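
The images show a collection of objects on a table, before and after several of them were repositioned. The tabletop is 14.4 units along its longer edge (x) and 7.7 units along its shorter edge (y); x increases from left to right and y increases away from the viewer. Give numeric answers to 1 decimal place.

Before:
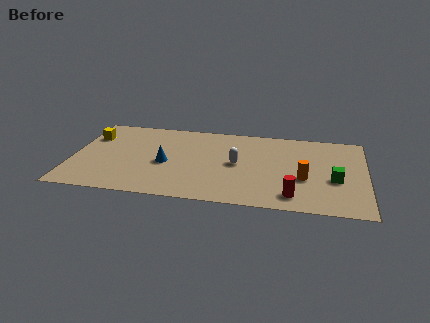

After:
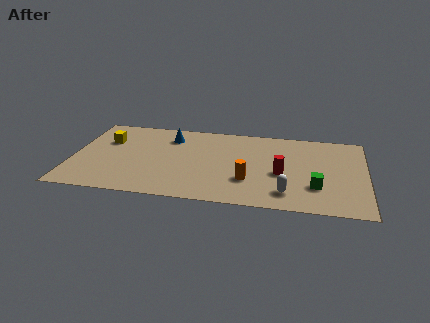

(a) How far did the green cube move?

1.2

From (12.9, 3.1) to (12.0, 2.3), the green cube covered √(0.9² + 0.8²) ≈ 1.2 units.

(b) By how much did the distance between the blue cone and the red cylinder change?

-0.4

Before: roughly 6.6 units apart; after: 6.2. That's 0.4 units closer together.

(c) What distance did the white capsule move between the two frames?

3.5

The white capsule moved from about (8.1, 3.9) to (10.6, 1.5), a distance of √(2.5² + 2.4²) ≈ 3.5.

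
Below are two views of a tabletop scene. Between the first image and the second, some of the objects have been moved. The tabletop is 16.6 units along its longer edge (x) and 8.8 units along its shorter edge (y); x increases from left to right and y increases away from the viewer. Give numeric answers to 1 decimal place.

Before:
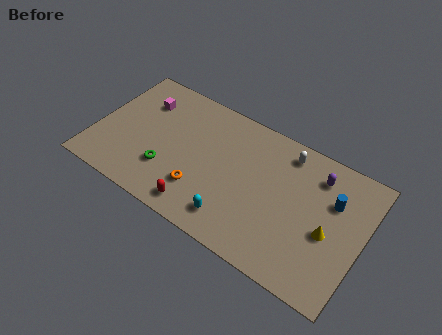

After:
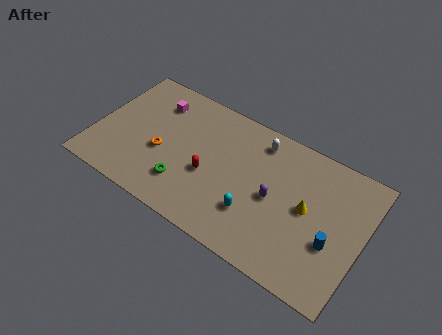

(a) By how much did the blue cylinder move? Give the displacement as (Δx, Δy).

(0.3, -2.6)

From the two frames, the blue cylinder sits at roughly (14.6, 5.9) before and (14.9, 3.3) after.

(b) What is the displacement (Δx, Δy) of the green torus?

(1.2, -0.4)

The green torus was at about (4.7, 2.6) and moved to about (5.9, 2.2).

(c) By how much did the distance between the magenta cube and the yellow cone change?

-2.3

The distance was about 12.4 in the first image and 10.1 in the second, so they moved 2.3 units closer together.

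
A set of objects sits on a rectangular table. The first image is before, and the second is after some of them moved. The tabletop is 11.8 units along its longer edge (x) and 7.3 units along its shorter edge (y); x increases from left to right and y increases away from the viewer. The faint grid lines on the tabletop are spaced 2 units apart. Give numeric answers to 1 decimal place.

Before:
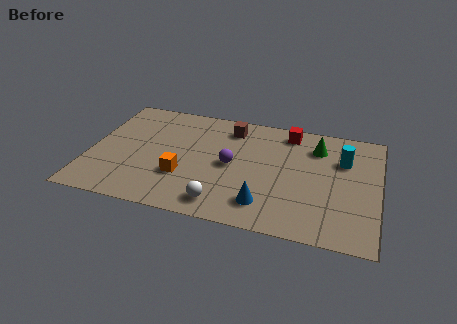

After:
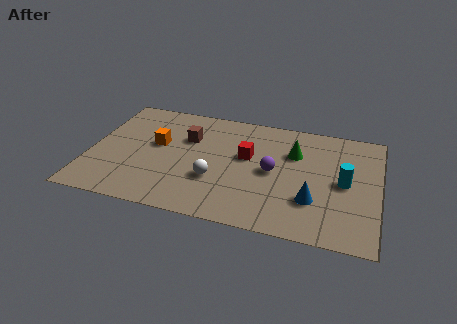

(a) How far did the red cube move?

2.6

The red cube was near (8.0, 6.3) before and (6.4, 4.3) after, so it travelled √(1.6² + 2.0²) ≈ 2.6 units.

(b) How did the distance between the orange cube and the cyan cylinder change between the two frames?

+0.8

Before: roughly 6.9 units apart; after: 7.7. That's 0.8 units further apart.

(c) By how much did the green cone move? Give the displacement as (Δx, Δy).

(-0.9, -0.6)

From the two frames, the green cone sits at roughly (9.2, 5.6) before and (8.3, 5.0) after.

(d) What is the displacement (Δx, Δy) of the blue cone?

(1.9, 0.7)

From the two frames, the blue cone sits at roughly (7.3, 1.5) before and (9.2, 2.2) after.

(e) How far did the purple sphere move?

1.7

From (5.8, 3.6) to (7.5, 3.6), the purple sphere covered √(1.7² + 0.0²) ≈ 1.7 units.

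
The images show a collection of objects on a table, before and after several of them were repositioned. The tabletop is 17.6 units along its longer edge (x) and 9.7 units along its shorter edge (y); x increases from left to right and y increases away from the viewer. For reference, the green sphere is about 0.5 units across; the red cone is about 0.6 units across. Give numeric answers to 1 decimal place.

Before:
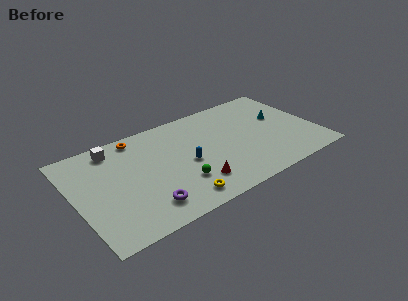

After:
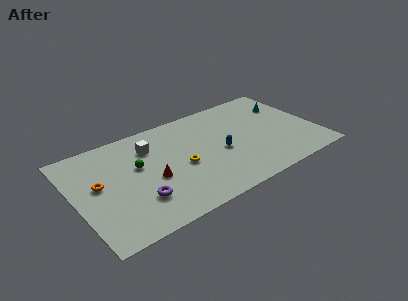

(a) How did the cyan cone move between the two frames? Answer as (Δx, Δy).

(0.7, 1.1)

From the two frames, the cyan cone sits at roughly (15.3, 5.8) before and (16.0, 6.9) after.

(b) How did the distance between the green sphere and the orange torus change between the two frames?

-3.3

Before: roughly 6.2 units apart; after: 2.9. That's 3.3 units closer together.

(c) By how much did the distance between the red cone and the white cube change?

-4.8

They were about 7.9 units apart before and 3.1 after — 4.8 units closer together.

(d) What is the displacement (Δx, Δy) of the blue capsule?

(2.5, -0.1)

The blue capsule started near (8.0, 4.4) and ended near (10.5, 4.3).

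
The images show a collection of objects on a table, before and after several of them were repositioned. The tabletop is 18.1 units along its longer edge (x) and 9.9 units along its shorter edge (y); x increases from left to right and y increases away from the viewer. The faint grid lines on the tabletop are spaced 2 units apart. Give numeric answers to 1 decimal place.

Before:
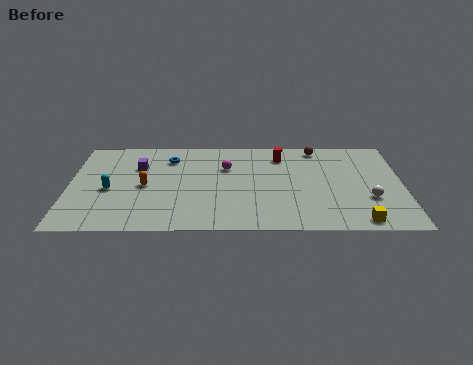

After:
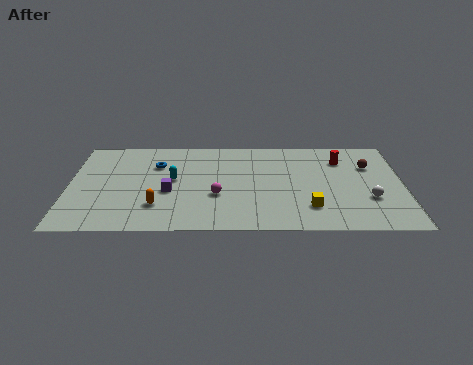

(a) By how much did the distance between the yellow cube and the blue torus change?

-2.7

They were about 12.2 units apart before and 9.5 after — 2.7 units closer together.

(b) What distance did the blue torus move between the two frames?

1.0

From (5.4, 7.7) to (4.7, 7.0), the blue torus covered √(0.7² + 0.7²) ≈ 1.0 units.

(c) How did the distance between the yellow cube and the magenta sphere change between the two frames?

-3.9

The distance was about 9.1 in the first image and 5.2 in the second, so they moved 3.9 units closer together.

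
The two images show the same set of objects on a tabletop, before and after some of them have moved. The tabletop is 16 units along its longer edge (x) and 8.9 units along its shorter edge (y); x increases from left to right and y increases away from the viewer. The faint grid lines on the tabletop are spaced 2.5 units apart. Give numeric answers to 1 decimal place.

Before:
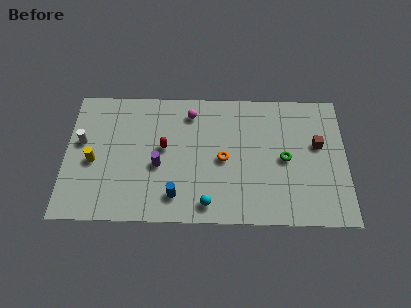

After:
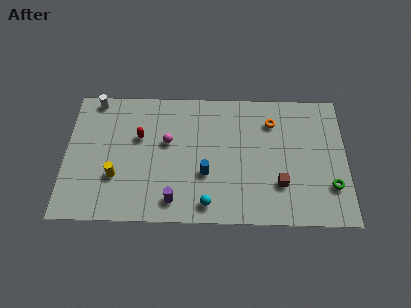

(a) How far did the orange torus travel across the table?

3.8

The orange torus was near (9.0, 4.2) before and (11.8, 6.8) after, so it travelled √(2.8² + 2.6²) ≈ 3.8 units.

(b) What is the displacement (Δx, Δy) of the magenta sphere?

(-1.3, -2.0)

The magenta sphere was at about (7.1, 7.3) and moved to about (5.8, 5.3).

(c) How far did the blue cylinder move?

2.3

From (6.3, 1.7) to (8.0, 3.2), the blue cylinder covered √(1.7² + 1.5²) ≈ 2.3 units.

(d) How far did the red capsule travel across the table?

1.6

The red capsule was near (5.6, 4.9) before and (4.2, 5.6) after, so it travelled √(1.4² + 0.7²) ≈ 1.6 units.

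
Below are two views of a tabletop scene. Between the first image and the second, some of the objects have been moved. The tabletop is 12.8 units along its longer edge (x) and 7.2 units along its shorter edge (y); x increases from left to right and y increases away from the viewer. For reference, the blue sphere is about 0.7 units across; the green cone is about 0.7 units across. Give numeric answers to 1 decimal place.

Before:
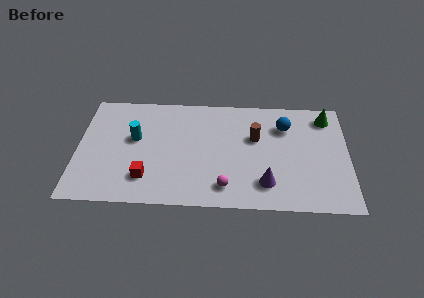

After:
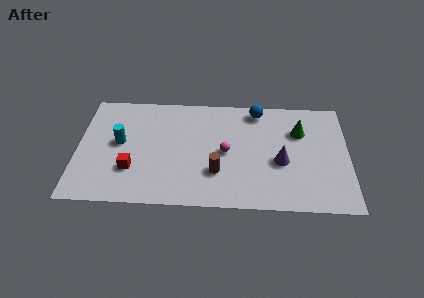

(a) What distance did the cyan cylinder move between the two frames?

0.8

The cyan cylinder was near (2.7, 4.2) before and (2.0, 3.9) after, so it travelled √(0.7² + 0.3²) ≈ 0.8 units.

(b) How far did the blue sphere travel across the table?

1.6

From (9.8, 5.3) to (8.5, 6.3), the blue sphere covered √(1.3² + 1.0²) ≈ 1.6 units.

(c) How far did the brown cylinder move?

2.9

The brown cylinder was near (8.4, 4.5) before and (6.6, 2.2) after, so it travelled √(1.8² + 2.3²) ≈ 2.9 units.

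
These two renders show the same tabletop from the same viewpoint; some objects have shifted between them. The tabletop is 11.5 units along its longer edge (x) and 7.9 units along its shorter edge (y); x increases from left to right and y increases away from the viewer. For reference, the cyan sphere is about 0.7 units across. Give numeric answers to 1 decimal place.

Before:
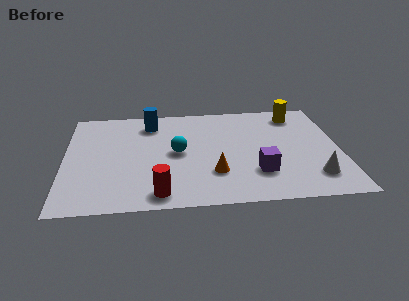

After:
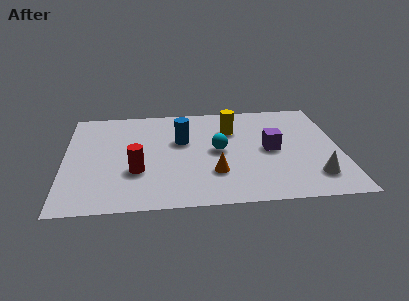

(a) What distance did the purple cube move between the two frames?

1.8

The purple cube moved from about (8.0, 2.2) to (8.6, 3.9), a distance of √(0.6² + 1.7²) ≈ 1.8.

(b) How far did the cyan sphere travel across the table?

1.7

The cyan sphere moved from about (4.7, 4.0) to (6.4, 4.0), a distance of √(1.7² + 0.0²) ≈ 1.7.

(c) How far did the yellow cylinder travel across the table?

3.0

The yellow cylinder was near (9.8, 6.6) before and (7.0, 5.6) after, so it travelled √(2.8² + 1.0²) ≈ 3.0 units.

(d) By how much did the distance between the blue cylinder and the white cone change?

-1.9

They were about 8.2 units apart before and 6.3 after — 1.9 units closer together.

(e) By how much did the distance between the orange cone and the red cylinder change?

+0.6

The distance was about 2.6 in the first image and 3.2 in the second, so they moved 0.6 units further apart.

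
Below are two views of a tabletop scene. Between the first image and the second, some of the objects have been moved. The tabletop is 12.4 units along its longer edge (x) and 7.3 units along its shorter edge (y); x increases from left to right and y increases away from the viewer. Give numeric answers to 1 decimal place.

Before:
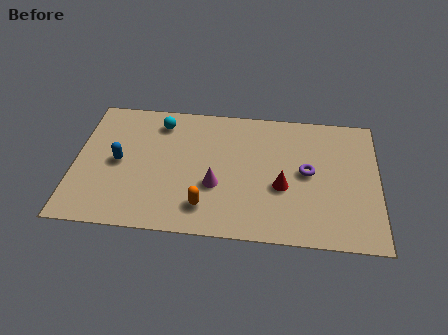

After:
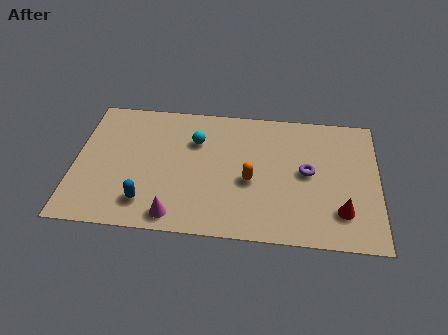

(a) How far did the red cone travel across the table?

2.6

The red cone moved from about (8.5, 2.9) to (10.9, 1.8), a distance of √(2.4² + 1.1²) ≈ 2.6.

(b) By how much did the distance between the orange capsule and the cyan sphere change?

-1.9

They were about 4.9 units apart before and 3.0 after — 1.9 units closer together.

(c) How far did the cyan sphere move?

1.7

The cyan sphere was near (3.4, 6.0) before and (4.9, 5.1) after, so it travelled √(1.5² + 0.9²) ≈ 1.7 units.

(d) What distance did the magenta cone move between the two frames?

2.4

From (5.8, 2.7) to (4.2, 0.9), the magenta cone covered √(1.6² + 1.8²) ≈ 2.4 units.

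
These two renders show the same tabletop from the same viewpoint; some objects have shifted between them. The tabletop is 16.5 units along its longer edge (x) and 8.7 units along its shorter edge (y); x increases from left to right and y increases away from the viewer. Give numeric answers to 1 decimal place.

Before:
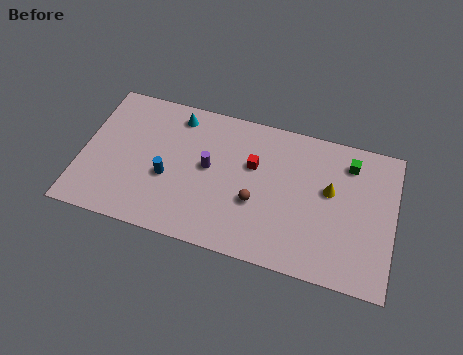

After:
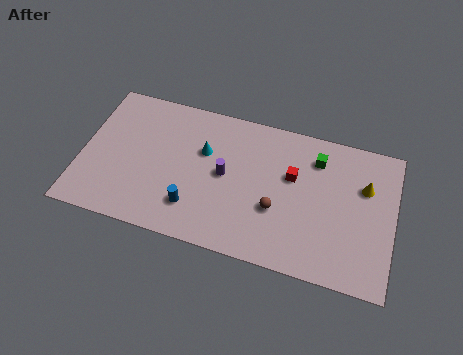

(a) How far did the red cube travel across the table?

2.1

The red cube moved from about (9.0, 5.5) to (11.1, 5.4), a distance of √(2.1² + 0.1²) ≈ 2.1.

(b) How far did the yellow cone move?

1.9

The yellow cone was near (13.1, 5.1) before and (14.9, 5.8) after, so it travelled √(1.8² + 0.7²) ≈ 1.9 units.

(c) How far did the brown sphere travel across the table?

1.1

The brown sphere was near (9.3, 3.3) before and (10.4, 3.2) after, so it travelled √(1.1² + 0.1²) ≈ 1.1 units.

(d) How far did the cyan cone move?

2.4

From (4.8, 7.4) to (6.4, 5.6), the cyan cone covered √(1.6² + 1.8²) ≈ 2.4 units.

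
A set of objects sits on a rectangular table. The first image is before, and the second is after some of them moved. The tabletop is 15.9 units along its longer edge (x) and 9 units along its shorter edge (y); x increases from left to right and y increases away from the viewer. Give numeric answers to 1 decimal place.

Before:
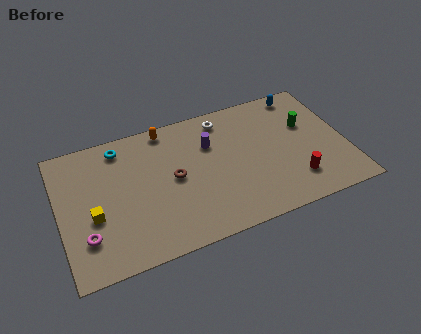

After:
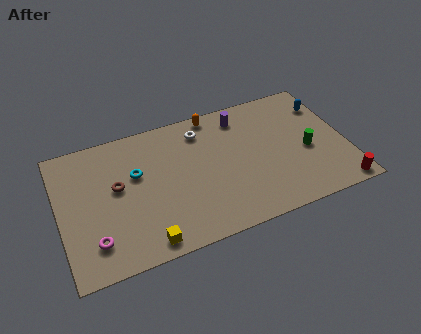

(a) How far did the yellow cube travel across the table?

3.7

From (1.8, 3.6) to (4.4, 1.0), the yellow cube covered √(2.6² + 2.6²) ≈ 3.7 units.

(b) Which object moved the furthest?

the yellow cube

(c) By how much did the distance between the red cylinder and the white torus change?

+3.0

The distance was about 6.6 in the first image and 9.6 in the second, so they moved 3.0 units further apart.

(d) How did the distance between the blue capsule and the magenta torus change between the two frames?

+0.4

The distance was about 13.8 in the first image and 14.2 in the second, so they moved 0.4 units further apart.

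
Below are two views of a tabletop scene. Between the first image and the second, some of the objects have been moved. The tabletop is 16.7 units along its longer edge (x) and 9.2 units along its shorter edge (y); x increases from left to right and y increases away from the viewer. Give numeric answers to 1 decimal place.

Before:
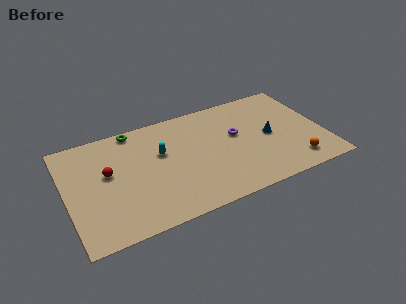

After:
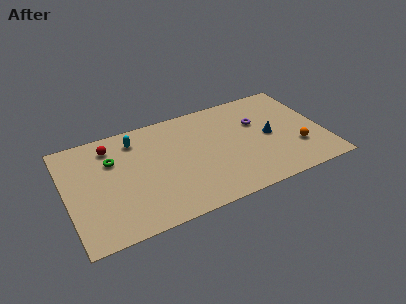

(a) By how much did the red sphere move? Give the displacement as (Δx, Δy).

(0.4, 2.2)

The red sphere started near (2.7, 5.3) and ended near (3.1, 7.5).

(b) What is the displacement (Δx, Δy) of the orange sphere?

(0.3, 1.2)

From the two frames, the orange sphere sits at roughly (14.5, 1.6) before and (14.8, 2.8) after.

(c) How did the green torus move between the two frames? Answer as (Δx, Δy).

(-1.6, -2.1)

The green torus started near (4.7, 8.4) and ended near (3.1, 6.3).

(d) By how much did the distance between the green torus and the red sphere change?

-2.5

Before: roughly 3.7 units apart; after: 1.2. That's 2.5 units closer together.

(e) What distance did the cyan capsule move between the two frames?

2.3

The cyan capsule moved from about (6.2, 5.7) to (4.7, 7.5), a distance of √(1.5² + 1.8²) ≈ 2.3.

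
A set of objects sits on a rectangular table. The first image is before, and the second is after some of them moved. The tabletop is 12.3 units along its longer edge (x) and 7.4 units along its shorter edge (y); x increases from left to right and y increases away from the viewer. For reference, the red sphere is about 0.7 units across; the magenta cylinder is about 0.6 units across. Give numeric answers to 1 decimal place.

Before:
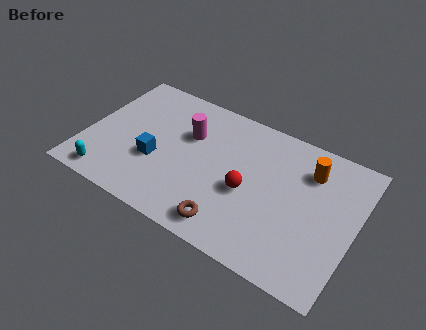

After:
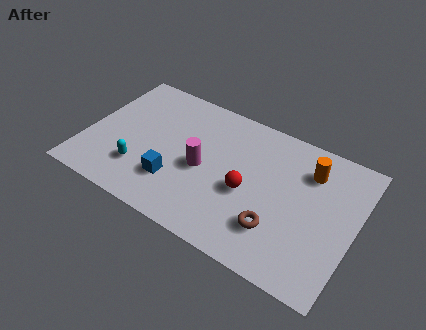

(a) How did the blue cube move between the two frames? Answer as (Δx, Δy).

(1.0, -0.7)

The blue cube started near (3.3, 2.8) and ended near (4.3, 2.1).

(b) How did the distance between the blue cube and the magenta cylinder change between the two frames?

-0.7

Before: roughly 2.4 units apart; after: 1.7. That's 0.7 units closer together.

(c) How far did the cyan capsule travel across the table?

1.7

From (1.4, 0.9) to (2.7, 2.0), the cyan capsule covered √(1.3² + 1.1²) ≈ 1.7 units.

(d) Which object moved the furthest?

the brown torus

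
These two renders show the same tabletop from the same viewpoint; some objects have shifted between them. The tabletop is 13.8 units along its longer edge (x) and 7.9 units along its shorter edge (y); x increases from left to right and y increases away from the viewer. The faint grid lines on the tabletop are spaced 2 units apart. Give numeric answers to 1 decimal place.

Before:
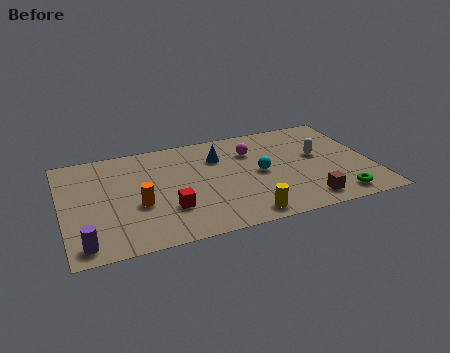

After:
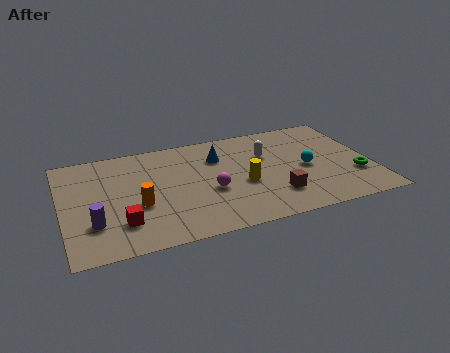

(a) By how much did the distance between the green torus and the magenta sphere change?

+0.8

The distance was about 5.7 in the first image and 6.5 in the second, so they moved 0.8 units further apart.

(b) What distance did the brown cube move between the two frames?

1.5

From (10.6, 1.2) to (9.3, 2.0), the brown cube covered √(1.3² + 0.8²) ≈ 1.5 units.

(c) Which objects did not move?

the orange cylinder and the blue cone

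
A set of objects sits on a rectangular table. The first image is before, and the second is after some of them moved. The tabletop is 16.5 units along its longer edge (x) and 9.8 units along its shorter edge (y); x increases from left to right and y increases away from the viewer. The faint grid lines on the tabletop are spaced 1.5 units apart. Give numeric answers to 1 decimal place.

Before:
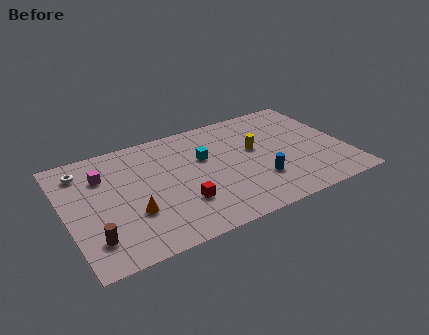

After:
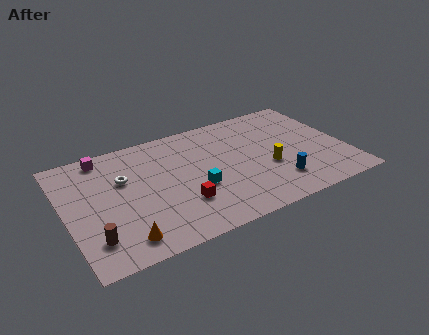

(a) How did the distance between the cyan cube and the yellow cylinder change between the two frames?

+1.3

They were about 3.0 units apart before and 4.3 after — 1.3 units further apart.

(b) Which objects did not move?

the red cube and the brown cylinder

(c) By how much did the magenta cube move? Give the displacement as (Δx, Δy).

(0.2, 1.6)

The magenta cube was at about (2.4, 7.1) and moved to about (2.6, 8.7).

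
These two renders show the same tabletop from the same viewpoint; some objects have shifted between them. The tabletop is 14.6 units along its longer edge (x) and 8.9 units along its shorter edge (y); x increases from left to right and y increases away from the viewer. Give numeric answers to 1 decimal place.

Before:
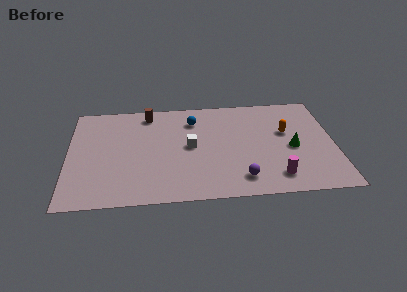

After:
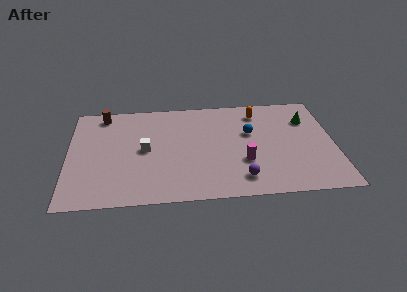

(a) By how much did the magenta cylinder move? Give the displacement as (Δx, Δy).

(-1.7, 1.4)

The magenta cylinder started near (11.3, 1.6) and ended near (9.6, 3.0).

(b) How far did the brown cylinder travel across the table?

2.5

From (4.4, 7.7) to (1.9, 7.8), the brown cylinder covered √(2.5² + 0.1²) ≈ 2.5 units.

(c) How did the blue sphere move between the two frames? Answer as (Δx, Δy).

(3.1, -1.4)

From the two frames, the blue sphere sits at roughly (6.9, 6.9) before and (10.0, 5.5) after.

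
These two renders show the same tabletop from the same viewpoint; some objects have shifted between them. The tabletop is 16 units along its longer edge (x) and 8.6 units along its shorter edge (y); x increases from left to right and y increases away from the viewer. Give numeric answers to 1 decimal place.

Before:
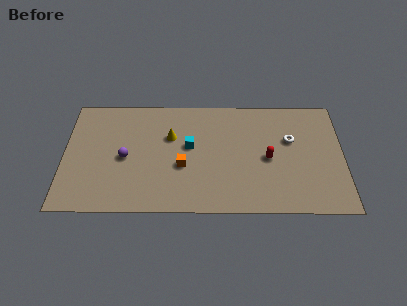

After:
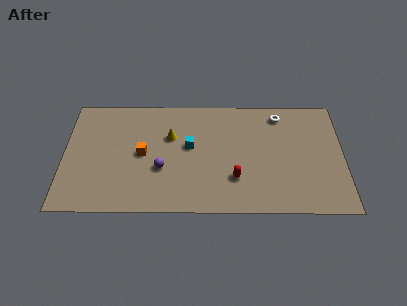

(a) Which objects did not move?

the yellow cone and the cyan cube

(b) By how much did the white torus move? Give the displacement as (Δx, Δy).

(-0.6, 1.9)

From the two frames, the white torus sits at roughly (13.0, 5.4) before and (12.4, 7.3) after.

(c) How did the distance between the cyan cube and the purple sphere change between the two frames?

-1.5

Before: roughly 3.8 units apart; after: 2.3. That's 1.5 units closer together.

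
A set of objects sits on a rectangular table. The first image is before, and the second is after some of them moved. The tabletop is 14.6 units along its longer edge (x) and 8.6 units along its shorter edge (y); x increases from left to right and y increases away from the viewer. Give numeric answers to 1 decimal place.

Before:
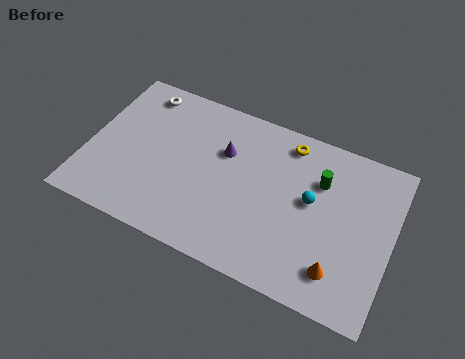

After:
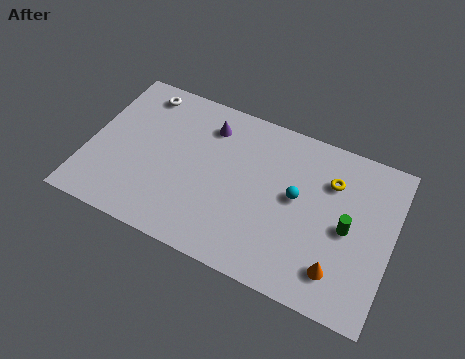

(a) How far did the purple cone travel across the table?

1.4

From (6.4, 5.7) to (5.5, 6.8), the purple cone covered √(0.9² + 1.1²) ≈ 1.4 units.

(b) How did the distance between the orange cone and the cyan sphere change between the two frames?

+0.3

They were about 3.4 units apart before and 3.7 after — 0.3 units further apart.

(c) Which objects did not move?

the white torus and the orange cone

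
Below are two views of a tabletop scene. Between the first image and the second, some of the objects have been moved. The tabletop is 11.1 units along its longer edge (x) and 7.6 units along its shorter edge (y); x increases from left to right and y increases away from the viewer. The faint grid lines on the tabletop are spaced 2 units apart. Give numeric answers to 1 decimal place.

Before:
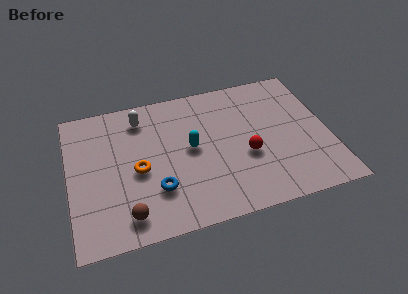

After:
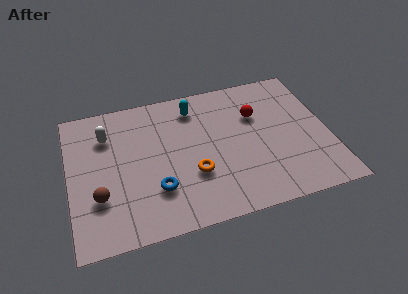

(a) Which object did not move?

the blue torus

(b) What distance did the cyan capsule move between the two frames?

2.2

From (5.2, 4.0) to (5.5, 6.2), the cyan capsule covered √(0.3² + 2.2²) ≈ 2.2 units.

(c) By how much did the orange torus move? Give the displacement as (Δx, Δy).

(2.3, -0.8)

From the two frames, the orange torus sits at roughly (2.9, 3.4) before and (5.2, 2.6) after.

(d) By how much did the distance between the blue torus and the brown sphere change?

+0.8

Before: roughly 1.6 units apart; after: 2.4. That's 0.8 units further apart.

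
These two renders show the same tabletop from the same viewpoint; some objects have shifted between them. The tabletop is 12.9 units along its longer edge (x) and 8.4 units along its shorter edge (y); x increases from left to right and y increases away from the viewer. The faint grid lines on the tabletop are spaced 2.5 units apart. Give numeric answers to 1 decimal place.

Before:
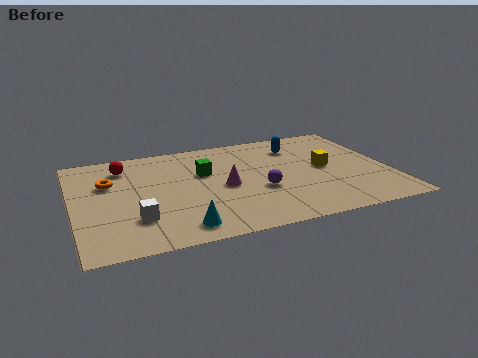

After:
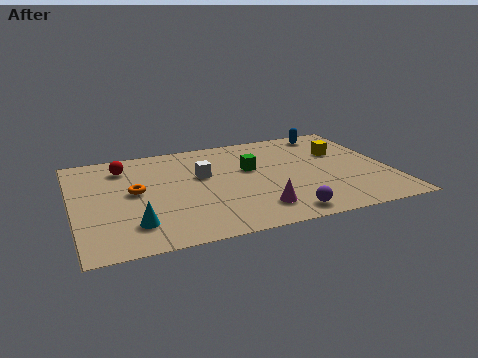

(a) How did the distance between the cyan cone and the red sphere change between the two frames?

-1.0

Before: roughly 5.8 units apart; after: 4.8. That's 1.0 units closer together.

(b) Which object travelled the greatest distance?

the white cube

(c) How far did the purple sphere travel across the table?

2.3

The purple sphere moved from about (7.5, 3.2) to (8.2, 1.0), a distance of √(0.7² + 2.2²) ≈ 2.3.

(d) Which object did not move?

the red sphere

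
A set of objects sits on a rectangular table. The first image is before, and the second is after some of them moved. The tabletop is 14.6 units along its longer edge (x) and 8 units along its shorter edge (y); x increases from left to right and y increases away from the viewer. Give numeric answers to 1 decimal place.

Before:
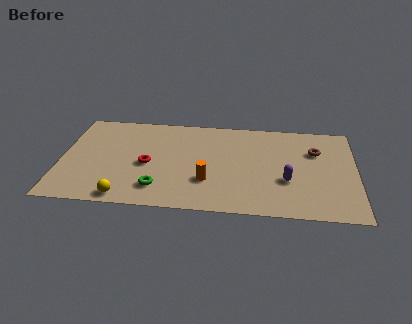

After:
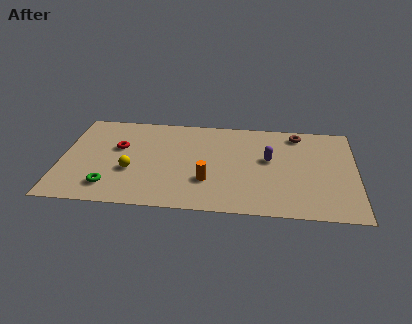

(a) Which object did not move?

the orange cylinder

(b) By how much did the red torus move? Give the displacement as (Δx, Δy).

(-1.5, 1.3)

The red torus was at about (4.3, 3.6) and moved to about (2.8, 4.9).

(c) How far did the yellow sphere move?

2.2

The yellow sphere was near (3.3, 0.8) before and (3.5, 3.0) after, so it travelled √(0.2² + 2.2²) ≈ 2.2 units.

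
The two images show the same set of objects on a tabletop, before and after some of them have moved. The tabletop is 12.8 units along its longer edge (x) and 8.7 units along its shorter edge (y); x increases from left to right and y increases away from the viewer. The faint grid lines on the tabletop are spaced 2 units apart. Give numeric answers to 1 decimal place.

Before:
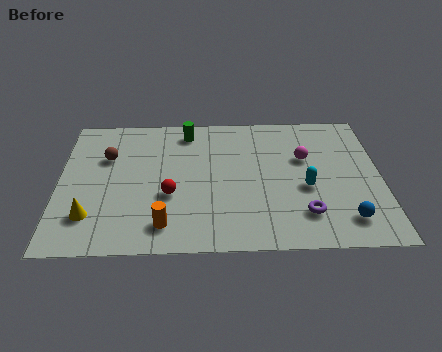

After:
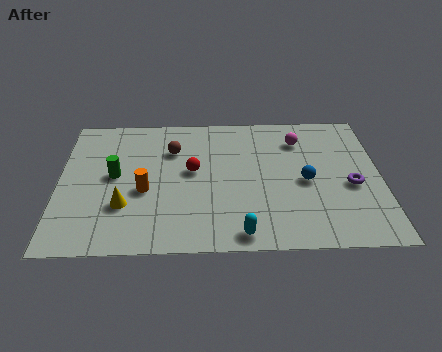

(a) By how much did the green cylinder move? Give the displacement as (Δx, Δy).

(-2.9, -2.8)

From the two frames, the green cylinder sits at roughly (5.1, 7.4) before and (2.2, 4.6) after.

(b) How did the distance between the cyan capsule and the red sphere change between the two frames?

-1.1

They were about 5.4 units apart before and 4.3 after — 1.1 units closer together.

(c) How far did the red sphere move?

1.7

The red sphere was near (4.4, 3.3) before and (5.3, 4.8) after, so it travelled √(0.9² + 1.5²) ≈ 1.7 units.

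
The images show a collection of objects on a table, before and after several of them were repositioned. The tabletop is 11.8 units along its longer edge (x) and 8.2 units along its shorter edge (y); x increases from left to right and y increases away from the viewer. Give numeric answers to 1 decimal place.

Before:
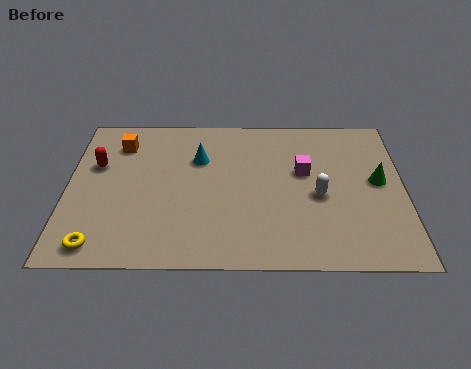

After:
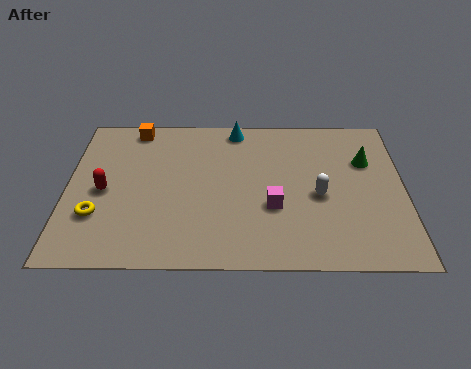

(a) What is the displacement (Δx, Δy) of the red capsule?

(0.3, -1.4)

From the two frames, the red capsule sits at roughly (1.0, 5.2) before and (1.3, 3.8) after.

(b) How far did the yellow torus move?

1.5

The yellow torus was near (1.2, 1.0) before and (1.1, 2.5) after, so it travelled √(0.1² + 1.5²) ≈ 1.5 units.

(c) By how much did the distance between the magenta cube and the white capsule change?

+0.3

They were about 1.4 units apart before and 1.7 after — 0.3 units further apart.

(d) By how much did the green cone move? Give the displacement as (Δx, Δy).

(-0.4, 1.1)

From the two frames, the green cone sits at roughly (10.9, 4.4) before and (10.5, 5.5) after.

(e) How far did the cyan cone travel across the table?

2.1

The cyan cone moved from about (4.6, 5.6) to (5.9, 7.3), a distance of √(1.3² + 1.7²) ≈ 2.1.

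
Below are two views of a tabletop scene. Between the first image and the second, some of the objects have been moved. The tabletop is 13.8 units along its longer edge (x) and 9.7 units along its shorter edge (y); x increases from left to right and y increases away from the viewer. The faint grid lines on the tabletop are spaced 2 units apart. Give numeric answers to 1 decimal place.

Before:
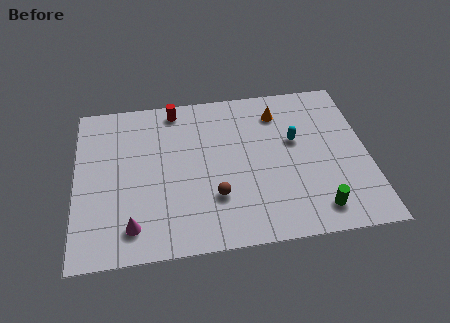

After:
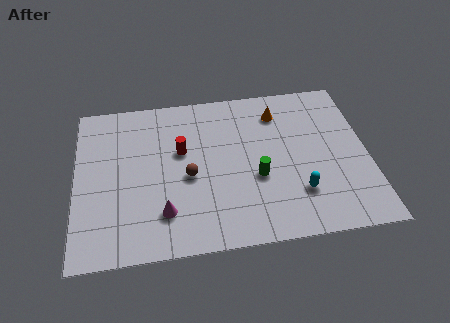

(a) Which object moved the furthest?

the green cylinder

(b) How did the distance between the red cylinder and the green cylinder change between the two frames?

-5.5

The distance was about 9.6 in the first image and 4.1 in the second, so they moved 5.5 units closer together.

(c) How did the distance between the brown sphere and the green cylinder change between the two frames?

-1.7

Before: roughly 4.9 units apart; after: 3.2. That's 1.7 units closer together.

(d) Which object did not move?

the orange cone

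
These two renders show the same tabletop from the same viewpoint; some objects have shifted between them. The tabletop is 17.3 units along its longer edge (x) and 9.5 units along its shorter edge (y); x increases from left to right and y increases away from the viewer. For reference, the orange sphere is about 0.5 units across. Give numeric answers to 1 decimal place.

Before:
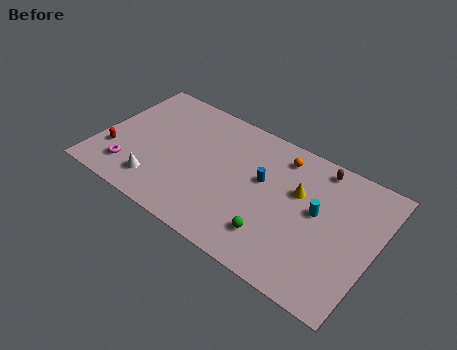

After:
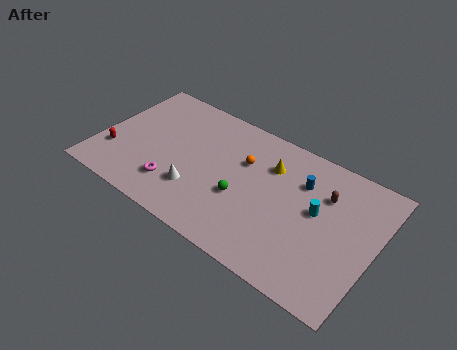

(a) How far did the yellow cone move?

2.1

The yellow cone moved from about (12.4, 6.0) to (10.5, 6.9), a distance of √(1.9² + 0.9²) ≈ 2.1.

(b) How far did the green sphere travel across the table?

2.7

The green sphere was near (11.5, 2.2) before and (9.2, 3.7) after, so it travelled √(2.3² + 1.5²) ≈ 2.7 units.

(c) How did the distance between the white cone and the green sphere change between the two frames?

-4.5

They were about 7.4 units apart before and 2.9 after — 4.5 units closer together.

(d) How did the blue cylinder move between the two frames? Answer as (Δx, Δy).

(2.3, 1.2)

The blue cylinder was at about (10.2, 5.6) and moved to about (12.5, 6.8).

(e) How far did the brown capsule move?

1.8

The brown capsule was near (13.3, 8.4) before and (14.0, 6.7) after, so it travelled √(0.7² + 1.7²) ≈ 1.8 units.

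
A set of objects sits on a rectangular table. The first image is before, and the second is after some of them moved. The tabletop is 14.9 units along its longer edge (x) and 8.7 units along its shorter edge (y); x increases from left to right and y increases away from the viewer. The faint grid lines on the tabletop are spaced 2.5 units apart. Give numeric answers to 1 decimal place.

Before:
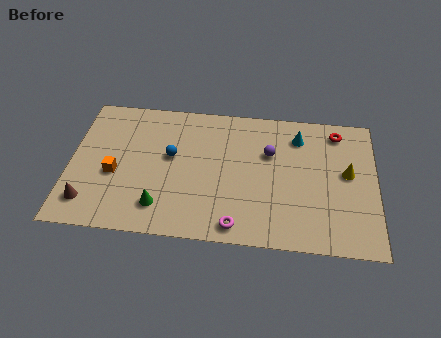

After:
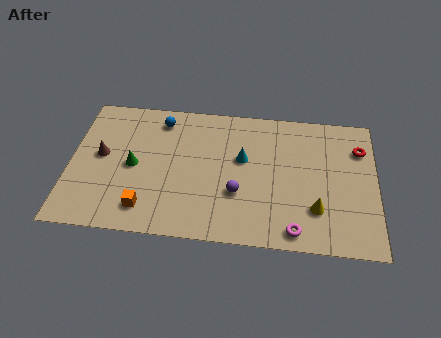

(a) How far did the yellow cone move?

2.8

The yellow cone was near (13.5, 4.8) before and (12.0, 2.4) after, so it travelled √(1.5² + 2.4²) ≈ 2.8 units.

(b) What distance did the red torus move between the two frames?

1.5

From (13.0, 7.4) to (14.1, 6.4), the red torus covered √(1.1² + 1.0²) ≈ 1.5 units.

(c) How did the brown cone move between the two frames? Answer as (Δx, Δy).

(0.5, 3.0)

The brown cone was at about (1.0, 1.7) and moved to about (1.5, 4.7).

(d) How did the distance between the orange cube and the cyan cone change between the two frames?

-3.7

The distance was about 9.5 in the first image and 5.8 in the second, so they moved 3.7 units closer together.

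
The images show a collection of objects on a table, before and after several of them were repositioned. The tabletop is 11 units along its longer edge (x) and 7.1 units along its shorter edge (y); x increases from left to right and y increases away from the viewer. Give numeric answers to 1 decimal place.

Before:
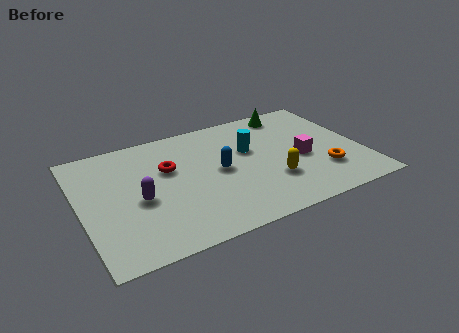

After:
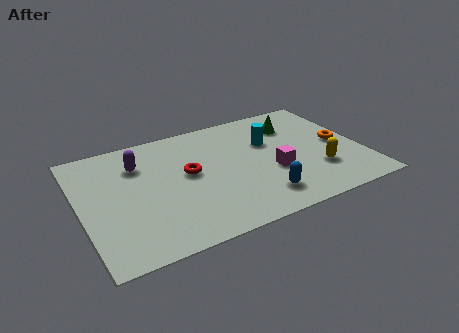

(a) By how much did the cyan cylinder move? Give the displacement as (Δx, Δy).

(0.8, 0.2)

From the two frames, the cyan cylinder sits at roughly (6.7, 4.4) before and (7.5, 4.6) after.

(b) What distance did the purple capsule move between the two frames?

2.1

The purple capsule moved from about (2.2, 3.1) to (2.4, 5.2), a distance of √(0.2² + 2.1²) ≈ 2.1.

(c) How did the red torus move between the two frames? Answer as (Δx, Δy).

(0.7, -0.6)

The red torus was at about (3.5, 4.5) and moved to about (4.2, 3.9).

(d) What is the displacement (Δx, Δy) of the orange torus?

(0.9, 1.5)

The orange torus started near (9.3, 2.0) and ended near (10.2, 3.5).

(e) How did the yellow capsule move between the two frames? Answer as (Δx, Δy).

(1.8, -0.1)

The yellow capsule was at about (7.3, 2.2) and moved to about (9.1, 2.1).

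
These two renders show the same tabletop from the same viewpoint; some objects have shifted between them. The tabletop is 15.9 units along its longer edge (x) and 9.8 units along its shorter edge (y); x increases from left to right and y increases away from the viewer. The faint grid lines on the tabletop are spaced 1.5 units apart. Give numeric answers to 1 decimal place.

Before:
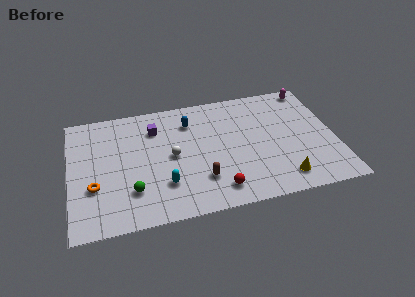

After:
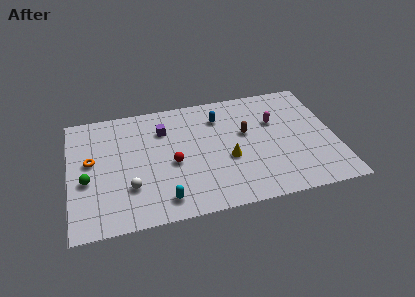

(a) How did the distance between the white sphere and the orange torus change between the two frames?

-1.5

The distance was about 4.9 in the first image and 3.4 in the second, so they moved 1.5 units closer together.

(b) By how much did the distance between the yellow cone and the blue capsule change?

-4.3

Before: roughly 7.9 units apart; after: 3.6. That's 4.3 units closer together.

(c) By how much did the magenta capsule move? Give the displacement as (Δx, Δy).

(-2.4, -2.4)

From the two frames, the magenta capsule sits at roughly (14.8, 8.8) before and (12.4, 6.4) after.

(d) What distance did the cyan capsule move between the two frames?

1.2

From (5.5, 2.7) to (5.4, 1.5), the cyan capsule covered √(0.1² + 1.2²) ≈ 1.2 units.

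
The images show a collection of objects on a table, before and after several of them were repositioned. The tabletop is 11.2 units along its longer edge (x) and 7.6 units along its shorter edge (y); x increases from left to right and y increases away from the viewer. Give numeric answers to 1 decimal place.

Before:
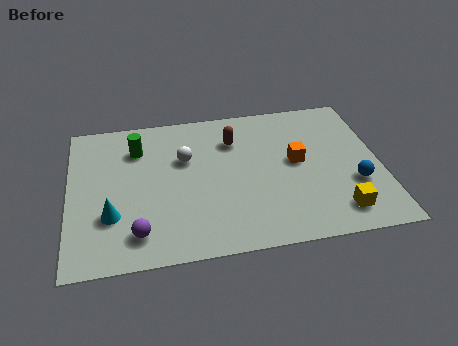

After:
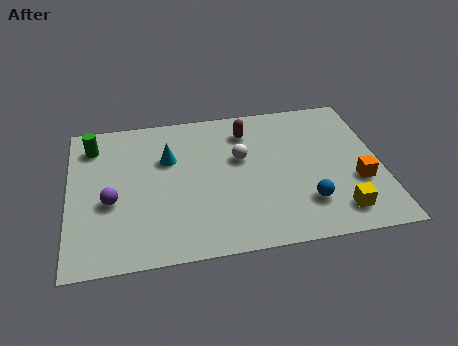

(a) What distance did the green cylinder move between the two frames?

1.6

The green cylinder moved from about (2.5, 5.7) to (0.9, 6.1), a distance of √(1.6² + 0.4²) ≈ 1.6.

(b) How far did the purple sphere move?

1.9

From (2.4, 1.4) to (1.5, 3.1), the purple sphere covered √(0.9² + 1.7²) ≈ 1.9 units.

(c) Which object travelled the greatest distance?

the cyan cone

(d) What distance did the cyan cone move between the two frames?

3.3

From (1.5, 2.4) to (3.6, 5.0), the cyan cone covered √(2.1² + 2.6²) ≈ 3.3 units.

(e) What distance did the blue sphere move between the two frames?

1.9

The blue sphere moved from about (10.2, 2.6) to (8.4, 1.9), a distance of √(1.8² + 0.7²) ≈ 1.9.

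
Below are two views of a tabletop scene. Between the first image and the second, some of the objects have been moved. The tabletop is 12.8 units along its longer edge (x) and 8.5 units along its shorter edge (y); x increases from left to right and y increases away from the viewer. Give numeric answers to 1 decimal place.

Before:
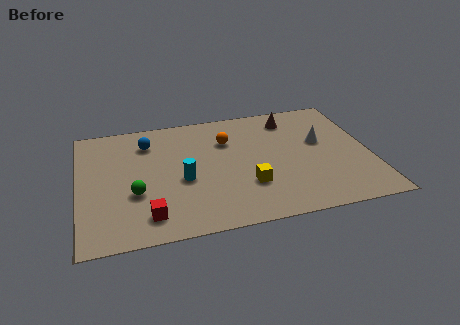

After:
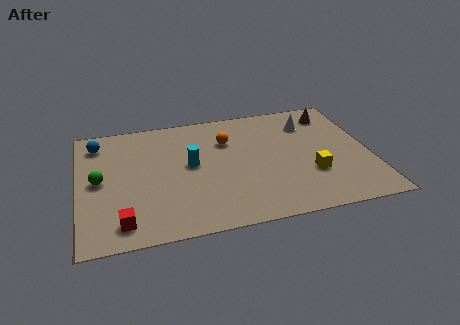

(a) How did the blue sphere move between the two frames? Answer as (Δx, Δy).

(-2.2, 0.4)

From the two frames, the blue sphere sits at roughly (3.1, 6.6) before and (0.9, 7.0) after.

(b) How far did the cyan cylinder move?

1.1

From (4.5, 3.6) to (4.9, 4.6), the cyan cylinder covered √(0.4² + 1.0²) ≈ 1.1 units.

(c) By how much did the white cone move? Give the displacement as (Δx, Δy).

(-0.4, 1.5)

The white cone was at about (10.7, 5.0) and moved to about (10.3, 6.5).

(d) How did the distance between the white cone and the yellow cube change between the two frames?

-0.5

The distance was about 4.2 in the first image and 3.7 in the second, so they moved 0.5 units closer together.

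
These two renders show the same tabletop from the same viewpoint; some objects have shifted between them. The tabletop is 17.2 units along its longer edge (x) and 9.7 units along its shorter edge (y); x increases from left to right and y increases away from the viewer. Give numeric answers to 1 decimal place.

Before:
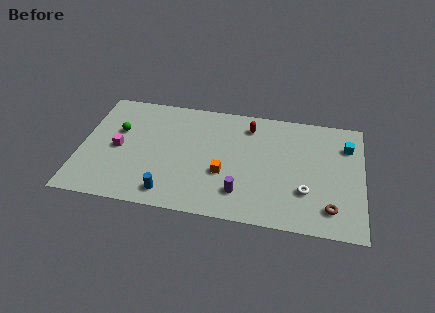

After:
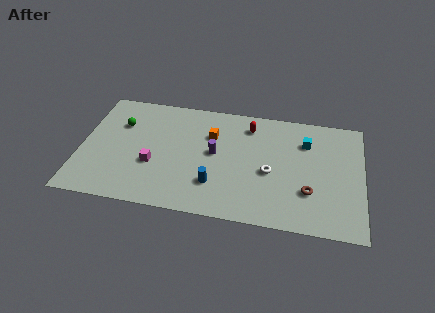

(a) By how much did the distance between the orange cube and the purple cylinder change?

-0.3

They were about 1.8 units apart before and 1.5 after — 0.3 units closer together.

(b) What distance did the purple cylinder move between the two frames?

3.4

The purple cylinder moved from about (9.9, 2.2) to (8.2, 5.2), a distance of √(1.7² + 3.0²) ≈ 3.4.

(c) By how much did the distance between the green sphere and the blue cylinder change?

+1.5

The distance was about 5.8 in the first image and 7.3 in the second, so they moved 1.5 units further apart.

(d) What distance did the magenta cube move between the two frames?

2.4

The magenta cube moved from about (2.3, 4.6) to (4.5, 3.6), a distance of √(2.2² + 1.0²) ≈ 2.4.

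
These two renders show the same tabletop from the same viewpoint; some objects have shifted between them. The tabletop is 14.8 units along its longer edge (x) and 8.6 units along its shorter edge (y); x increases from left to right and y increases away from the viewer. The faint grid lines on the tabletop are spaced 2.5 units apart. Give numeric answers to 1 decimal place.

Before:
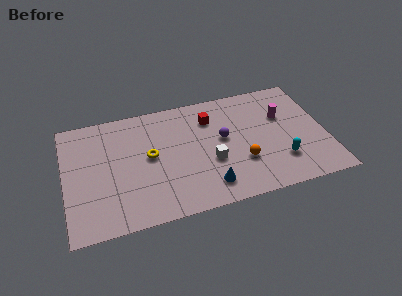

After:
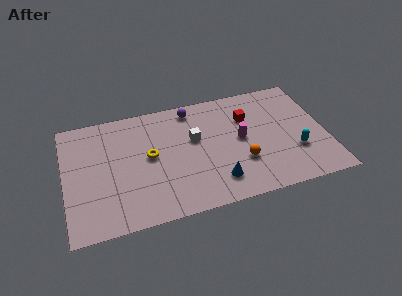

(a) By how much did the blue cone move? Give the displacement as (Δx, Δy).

(0.5, 0.2)

From the two frames, the blue cone sits at roughly (7.9, 1.6) before and (8.4, 1.8) after.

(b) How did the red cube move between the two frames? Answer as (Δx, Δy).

(2.1, -0.5)

From the two frames, the red cube sits at roughly (8.4, 6.5) before and (10.5, 6.0) after.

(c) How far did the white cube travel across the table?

2.1

From (8.2, 3.3) to (7.4, 5.2), the white cube covered √(0.8² + 1.9²) ≈ 2.1 units.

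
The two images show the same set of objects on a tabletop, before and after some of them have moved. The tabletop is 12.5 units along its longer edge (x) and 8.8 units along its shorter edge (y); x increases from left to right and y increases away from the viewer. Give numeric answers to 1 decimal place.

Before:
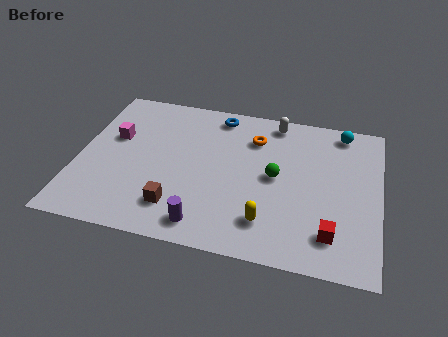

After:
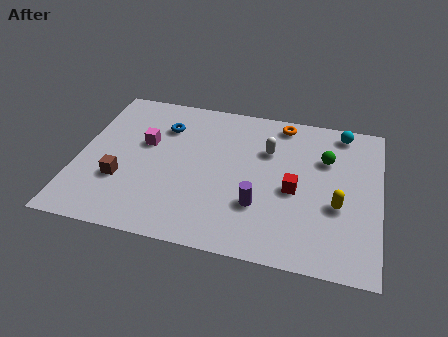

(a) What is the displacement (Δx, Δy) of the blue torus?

(-2.2, -1.2)

The blue torus started near (5.6, 7.7) and ended near (3.4, 6.5).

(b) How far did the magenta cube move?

1.3

The magenta cube was near (1.4, 5.4) before and (2.7, 5.3) after, so it travelled √(1.3² + 0.1²) ≈ 1.3 units.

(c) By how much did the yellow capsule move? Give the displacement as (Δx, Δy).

(2.8, 1.5)

The yellow capsule was at about (8.0, 1.9) and moved to about (10.8, 3.4).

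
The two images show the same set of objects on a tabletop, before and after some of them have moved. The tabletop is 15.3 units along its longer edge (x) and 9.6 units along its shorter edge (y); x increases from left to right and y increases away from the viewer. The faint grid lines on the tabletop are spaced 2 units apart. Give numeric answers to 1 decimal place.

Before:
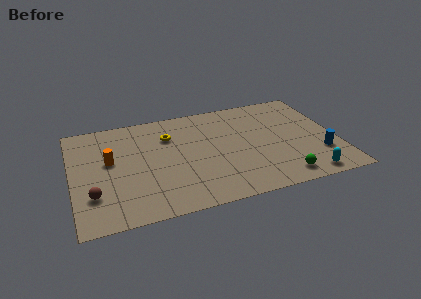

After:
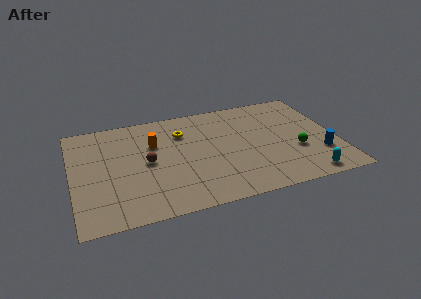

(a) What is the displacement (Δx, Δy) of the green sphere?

(1.1, 2.2)

From the two frames, the green sphere sits at roughly (11.8, 1.3) before and (12.9, 3.5) after.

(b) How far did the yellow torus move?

0.8

The yellow torus was near (5.7, 6.9) before and (6.5, 7.0) after, so it travelled √(0.8² + 0.1²) ≈ 0.8 units.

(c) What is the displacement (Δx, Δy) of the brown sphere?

(3.2, 2.1)

The brown sphere was at about (1.1, 2.7) and moved to about (4.3, 4.8).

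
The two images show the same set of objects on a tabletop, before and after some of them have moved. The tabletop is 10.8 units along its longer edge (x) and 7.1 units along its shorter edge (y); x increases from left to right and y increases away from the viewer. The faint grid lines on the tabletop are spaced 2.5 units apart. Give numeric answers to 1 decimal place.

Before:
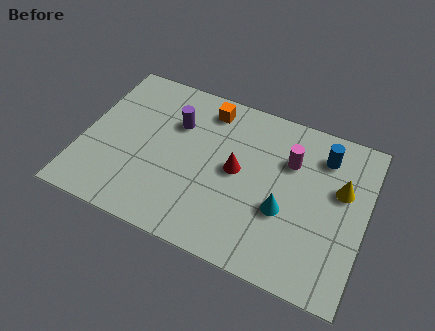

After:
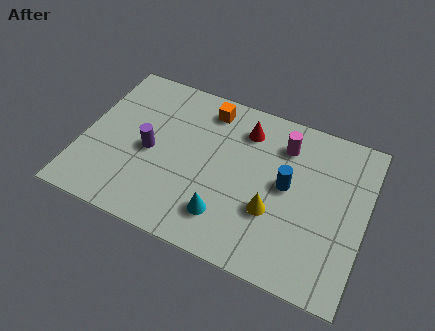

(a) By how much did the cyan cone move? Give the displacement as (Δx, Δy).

(-2.1, -1.1)

The cyan cone started near (7.8, 2.7) and ended near (5.7, 1.6).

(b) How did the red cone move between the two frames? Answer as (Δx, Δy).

(0.1, 1.9)

The red cone was at about (5.9, 3.7) and moved to about (6.0, 5.6).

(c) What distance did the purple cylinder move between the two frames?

1.8

The purple cylinder moved from about (3.4, 4.9) to (2.6, 3.3), a distance of √(0.8² + 1.6²) ≈ 1.8.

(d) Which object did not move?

the orange cube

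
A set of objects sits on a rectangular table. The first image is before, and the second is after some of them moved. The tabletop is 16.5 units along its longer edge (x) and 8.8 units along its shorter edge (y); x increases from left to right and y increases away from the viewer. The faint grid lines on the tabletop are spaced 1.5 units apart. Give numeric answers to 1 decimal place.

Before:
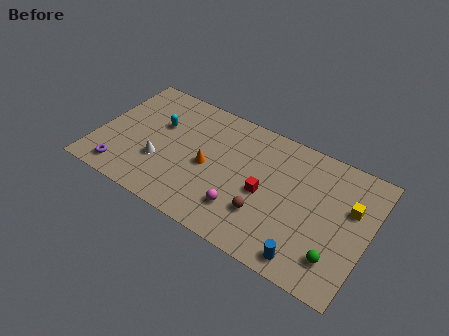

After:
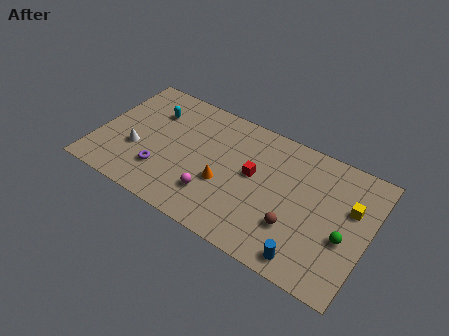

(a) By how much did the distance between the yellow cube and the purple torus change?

-2.5

Before: roughly 14.1 units apart; after: 11.6. That's 2.5 units closer together.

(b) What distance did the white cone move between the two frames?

1.5

The white cone moved from about (4.0, 3.0) to (2.5, 3.2), a distance of √(1.5² + 0.2²) ≈ 1.5.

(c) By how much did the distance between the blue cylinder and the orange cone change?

-1.3

They were about 7.2 units apart before and 5.9 after — 1.3 units closer together.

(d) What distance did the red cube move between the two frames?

1.2

The red cube was near (10.3, 4.0) before and (9.5, 4.9) after, so it travelled √(0.8² + 0.9²) ≈ 1.2 units.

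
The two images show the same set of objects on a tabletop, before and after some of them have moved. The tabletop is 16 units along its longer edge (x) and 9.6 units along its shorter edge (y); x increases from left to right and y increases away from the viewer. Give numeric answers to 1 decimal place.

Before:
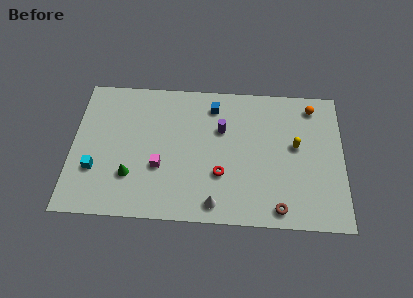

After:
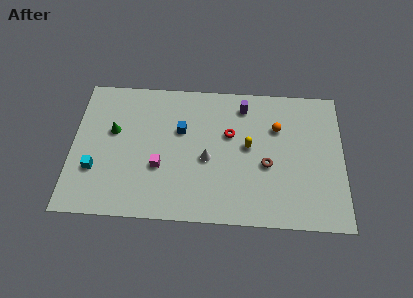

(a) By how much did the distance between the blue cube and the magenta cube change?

-2.5

The distance was about 5.4 in the first image and 2.9 in the second, so they moved 2.5 units closer together.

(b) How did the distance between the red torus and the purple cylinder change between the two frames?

-0.9

Before: roughly 3.1 units apart; after: 2.2. That's 0.9 units closer together.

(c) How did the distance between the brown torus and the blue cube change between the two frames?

-2.3

They were about 7.8 units apart before and 5.5 after — 2.3 units closer together.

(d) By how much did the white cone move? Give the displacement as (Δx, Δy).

(-0.5, 3.0)

The white cone started near (8.5, 1.2) and ended near (8.0, 4.2).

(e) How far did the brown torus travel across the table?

3.0

The brown torus moved from about (12.2, 1.1) to (11.5, 4.0), a distance of √(0.7² + 2.9²) ≈ 3.0.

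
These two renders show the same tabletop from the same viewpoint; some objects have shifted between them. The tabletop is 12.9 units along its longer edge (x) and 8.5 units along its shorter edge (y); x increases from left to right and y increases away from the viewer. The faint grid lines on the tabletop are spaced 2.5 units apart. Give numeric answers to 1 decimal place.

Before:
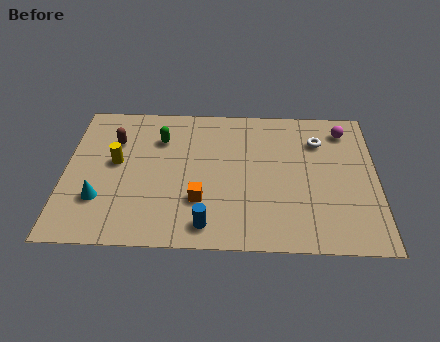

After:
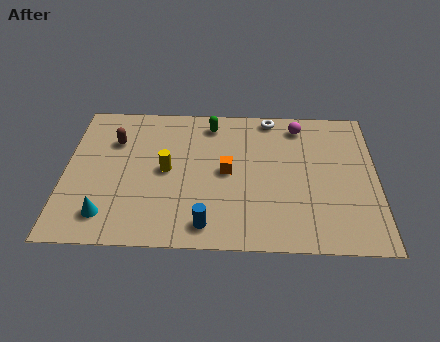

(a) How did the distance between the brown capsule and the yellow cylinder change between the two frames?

+1.5

They were about 1.3 units apart before and 2.8 after — 1.5 units further apart.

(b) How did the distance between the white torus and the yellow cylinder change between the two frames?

-3.1

Before: roughly 8.6 units apart; after: 5.5. That's 3.1 units closer together.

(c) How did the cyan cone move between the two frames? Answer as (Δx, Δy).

(0.3, -0.9)

From the two frames, the cyan cone sits at roughly (1.5, 2.5) before and (1.8, 1.6) after.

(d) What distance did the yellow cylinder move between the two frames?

2.1

The yellow cylinder moved from about (2.1, 4.7) to (4.2, 4.3), a distance of √(2.1² + 0.4²) ≈ 2.1.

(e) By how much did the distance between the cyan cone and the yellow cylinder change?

+1.3

The distance was about 2.3 in the first image and 3.6 in the second, so they moved 1.3 units further apart.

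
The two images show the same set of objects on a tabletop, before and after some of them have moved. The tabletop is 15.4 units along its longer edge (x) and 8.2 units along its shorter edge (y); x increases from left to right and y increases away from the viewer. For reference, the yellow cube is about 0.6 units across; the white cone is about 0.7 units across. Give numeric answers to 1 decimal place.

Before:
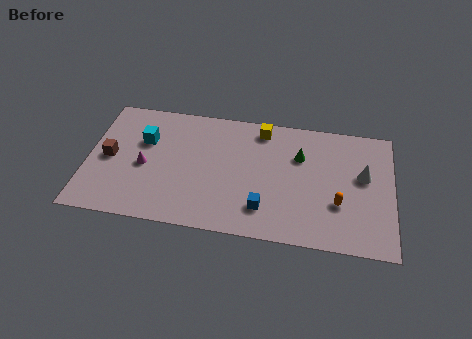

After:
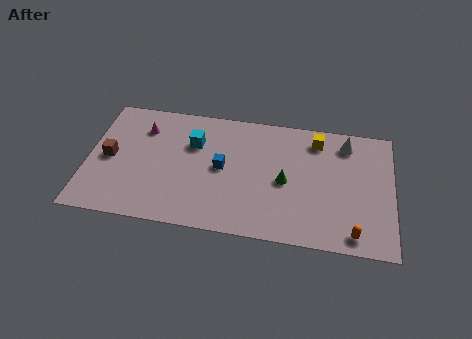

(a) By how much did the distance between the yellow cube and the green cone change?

+0.9

Before: roughly 2.5 units apart; after: 3.4. That's 0.9 units further apart.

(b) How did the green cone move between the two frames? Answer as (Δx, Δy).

(-0.7, -1.8)

The green cone was at about (10.7, 5.6) and moved to about (10.0, 3.8).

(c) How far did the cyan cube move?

2.5

The cyan cube moved from about (2.8, 5.4) to (5.3, 5.6), a distance of √(2.5² + 0.2²) ≈ 2.5.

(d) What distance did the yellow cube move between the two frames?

2.8

The yellow cube moved from about (8.7, 7.1) to (11.5, 6.8), a distance of √(2.8² + 0.3²) ≈ 2.8.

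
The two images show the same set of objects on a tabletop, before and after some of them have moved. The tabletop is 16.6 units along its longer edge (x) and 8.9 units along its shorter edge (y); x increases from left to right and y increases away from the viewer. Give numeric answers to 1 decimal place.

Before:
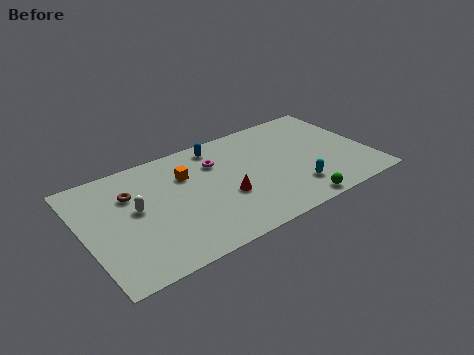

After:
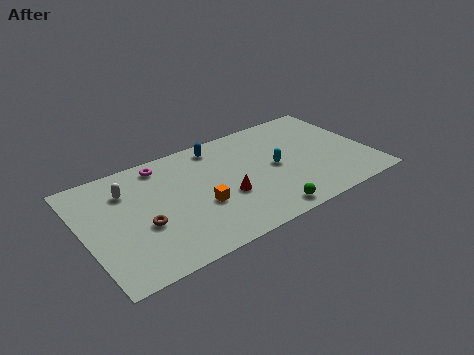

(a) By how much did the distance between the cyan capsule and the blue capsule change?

-2.3

They were about 6.7 units apart before and 4.4 after — 2.3 units closer together.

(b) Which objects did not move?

the blue capsule and the red cone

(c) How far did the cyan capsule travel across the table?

2.4

From (11.9, 2.1) to (11.1, 4.4), the cyan capsule covered √(0.8² + 2.3²) ≈ 2.4 units.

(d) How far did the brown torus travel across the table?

2.7

From (2.9, 6.2) to (3.2, 3.5), the brown torus covered √(0.3² + 2.7²) ≈ 2.7 units.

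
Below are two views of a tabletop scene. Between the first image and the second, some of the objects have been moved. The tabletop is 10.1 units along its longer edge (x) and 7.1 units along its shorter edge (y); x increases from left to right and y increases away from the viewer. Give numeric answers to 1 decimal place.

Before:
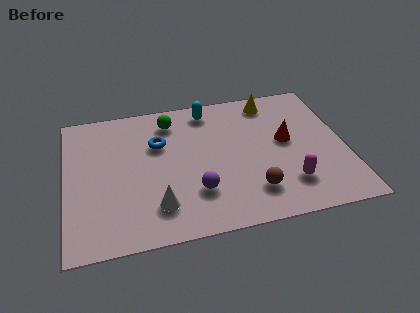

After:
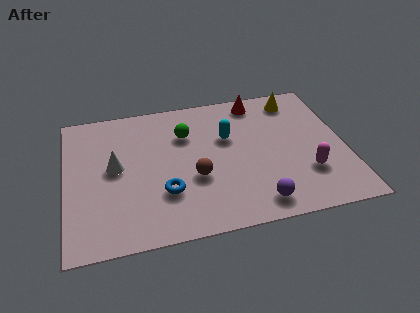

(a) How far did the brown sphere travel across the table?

2.3

The brown sphere was near (6.6, 1.6) before and (4.6, 2.7) after, so it travelled √(2.0² + 1.1²) ≈ 2.3 units.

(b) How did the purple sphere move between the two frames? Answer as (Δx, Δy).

(2.1, -1.0)

The purple sphere started near (4.6, 2.0) and ended near (6.7, 1.0).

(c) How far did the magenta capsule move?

0.8

The magenta capsule moved from about (7.9, 1.7) to (8.6, 2.1), a distance of √(0.7² + 0.4²) ≈ 0.8.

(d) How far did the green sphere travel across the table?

0.9

The green sphere was near (3.9, 5.8) before and (4.4, 5.0) after, so it travelled √(0.5² + 0.8²) ≈ 0.9 units.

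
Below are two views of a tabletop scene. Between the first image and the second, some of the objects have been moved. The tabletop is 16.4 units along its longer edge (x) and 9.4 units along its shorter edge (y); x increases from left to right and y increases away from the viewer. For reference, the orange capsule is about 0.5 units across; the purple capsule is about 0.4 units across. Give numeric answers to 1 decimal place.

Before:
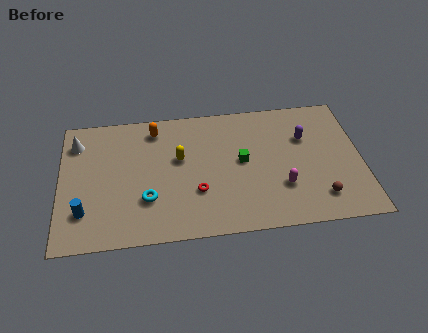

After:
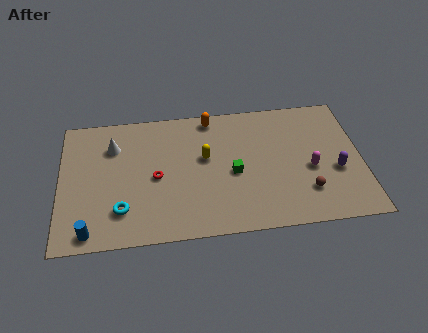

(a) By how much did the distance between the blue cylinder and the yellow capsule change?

+1.6

They were about 6.1 units apart before and 7.7 after — 1.6 units further apart.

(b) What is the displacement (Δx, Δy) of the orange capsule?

(3.1, 0.5)

The orange capsule started near (5.2, 7.9) and ended near (8.3, 8.4).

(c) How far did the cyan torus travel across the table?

1.5

The cyan torus moved from about (4.7, 2.9) to (3.3, 2.3), a distance of √(1.4² + 0.6²) ≈ 1.5.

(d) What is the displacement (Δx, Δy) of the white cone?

(2.0, -0.5)

The white cone started near (0.9, 7.4) and ended near (2.9, 6.9).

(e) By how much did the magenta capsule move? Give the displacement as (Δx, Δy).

(1.6, 1.1)

From the two frames, the magenta capsule sits at roughly (12.0, 2.9) before and (13.6, 4.0) after.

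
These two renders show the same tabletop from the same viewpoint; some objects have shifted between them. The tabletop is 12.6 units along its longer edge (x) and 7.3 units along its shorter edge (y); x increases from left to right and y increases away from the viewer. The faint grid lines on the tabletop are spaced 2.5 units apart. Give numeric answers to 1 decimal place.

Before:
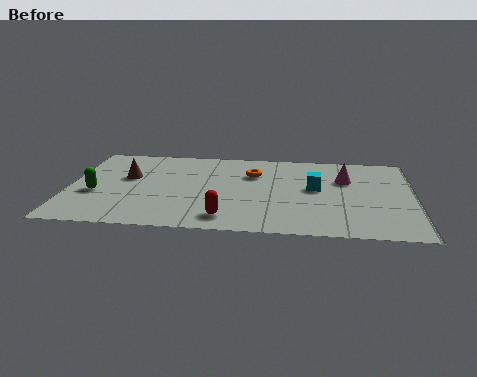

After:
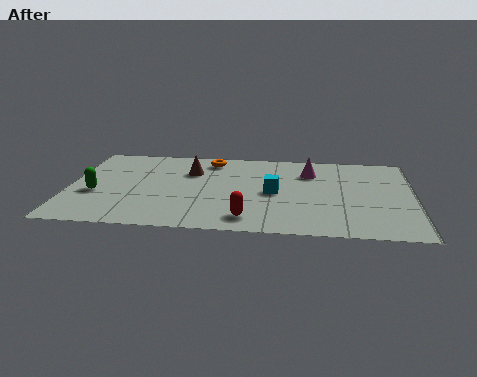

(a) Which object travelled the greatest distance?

the brown cone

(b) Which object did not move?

the green capsule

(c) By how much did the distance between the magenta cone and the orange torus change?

+0.4

They were about 3.4 units apart before and 3.8 after — 0.4 units further apart.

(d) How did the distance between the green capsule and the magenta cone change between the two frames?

-1.1

They were about 9.3 units apart before and 8.2 after — 1.1 units closer together.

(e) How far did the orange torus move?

1.9

The orange torus moved from about (6.7, 5.1) to (5.1, 6.2), a distance of √(1.6² + 1.1²) ≈ 1.9.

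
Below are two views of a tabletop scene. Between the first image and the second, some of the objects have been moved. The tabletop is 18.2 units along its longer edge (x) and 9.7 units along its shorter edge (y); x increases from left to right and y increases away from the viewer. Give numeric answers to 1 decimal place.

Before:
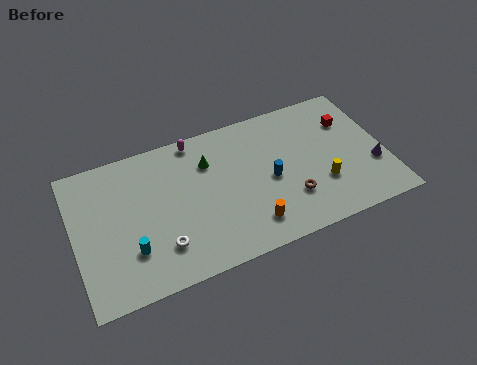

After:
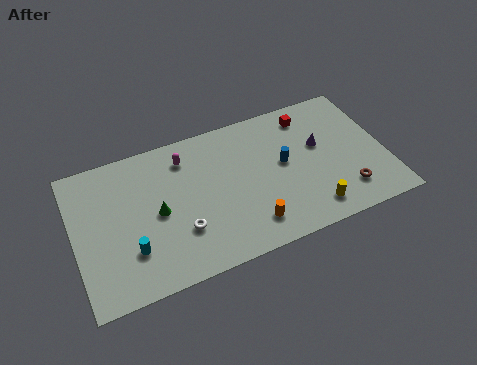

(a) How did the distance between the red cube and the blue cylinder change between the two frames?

-2.2

Before: roughly 5.5 units apart; after: 3.3. That's 2.2 units closer together.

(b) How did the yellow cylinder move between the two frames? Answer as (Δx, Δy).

(-0.8, -1.5)

The yellow cylinder started near (14.3, 3.1) and ended near (13.5, 1.6).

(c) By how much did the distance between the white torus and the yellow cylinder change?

-1.9

Before: roughly 9.5 units apart; after: 7.6. That's 1.9 units closer together.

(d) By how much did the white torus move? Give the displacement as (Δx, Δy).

(1.2, 0.6)

From the two frames, the white torus sits at roughly (4.8, 2.4) before and (6.0, 3.0) after.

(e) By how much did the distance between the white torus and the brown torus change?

+2.0

They were about 7.6 units apart before and 9.6 after — 2.0 units further apart.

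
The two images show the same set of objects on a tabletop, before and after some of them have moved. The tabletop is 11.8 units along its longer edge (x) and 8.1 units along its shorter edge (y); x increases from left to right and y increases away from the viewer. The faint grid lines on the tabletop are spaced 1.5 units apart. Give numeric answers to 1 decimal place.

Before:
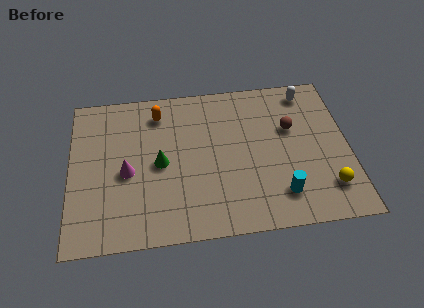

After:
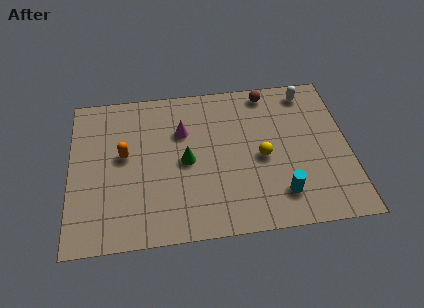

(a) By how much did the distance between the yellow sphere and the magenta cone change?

-4.8

The distance was about 8.6 in the first image and 3.8 in the second, so they moved 4.8 units closer together.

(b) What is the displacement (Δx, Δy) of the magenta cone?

(2.4, 1.9)

The magenta cone was at about (2.4, 3.6) and moved to about (4.8, 5.5).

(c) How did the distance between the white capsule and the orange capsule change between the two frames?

+1.9

The distance was about 6.4 in the first image and 8.3 in the second, so they moved 1.9 units further apart.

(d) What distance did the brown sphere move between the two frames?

2.3

The brown sphere moved from about (9.4, 5.1) to (8.5, 7.2), a distance of √(0.9² + 2.1²) ≈ 2.3.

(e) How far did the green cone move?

1.1

The green cone moved from about (3.8, 3.9) to (4.9, 3.9), a distance of √(1.1² + 0.0²) ≈ 1.1.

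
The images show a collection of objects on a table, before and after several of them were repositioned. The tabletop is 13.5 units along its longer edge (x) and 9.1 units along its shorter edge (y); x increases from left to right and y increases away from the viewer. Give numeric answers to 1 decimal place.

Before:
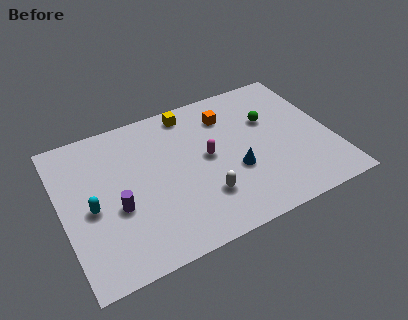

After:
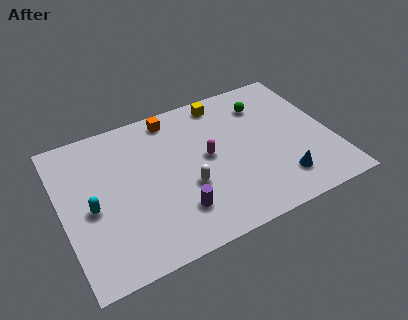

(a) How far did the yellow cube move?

1.7

The yellow cube moved from about (6.8, 8.0) to (8.5, 8.0), a distance of √(1.7² + 0.0²) ≈ 1.7.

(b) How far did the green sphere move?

1.1

The green sphere moved from about (10.6, 5.9) to (10.5, 7.0), a distance of √(0.1² + 1.1²) ≈ 1.1.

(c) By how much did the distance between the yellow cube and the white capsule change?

-0.3

They were about 5.5 units apart before and 5.2 after — 0.3 units closer together.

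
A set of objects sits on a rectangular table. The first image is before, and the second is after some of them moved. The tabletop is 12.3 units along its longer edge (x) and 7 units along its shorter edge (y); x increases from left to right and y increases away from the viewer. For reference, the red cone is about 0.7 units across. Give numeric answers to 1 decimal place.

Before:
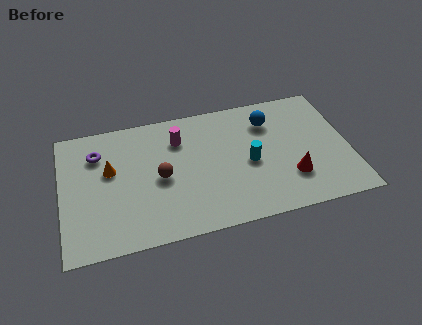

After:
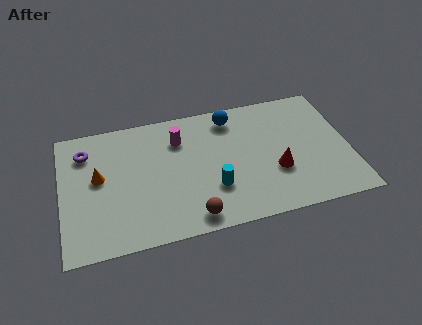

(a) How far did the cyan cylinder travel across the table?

1.9

The cyan cylinder was near (8.0, 3.2) before and (6.4, 2.2) after, so it travelled √(1.6² + 1.0²) ≈ 1.9 units.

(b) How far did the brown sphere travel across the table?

2.7

From (4.2, 3.3) to (5.4, 0.9), the brown sphere covered √(1.2² + 2.4²) ≈ 2.7 units.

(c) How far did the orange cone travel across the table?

0.6

From (2.1, 4.2) to (1.6, 3.9), the orange cone covered √(0.5² + 0.3²) ≈ 0.6 units.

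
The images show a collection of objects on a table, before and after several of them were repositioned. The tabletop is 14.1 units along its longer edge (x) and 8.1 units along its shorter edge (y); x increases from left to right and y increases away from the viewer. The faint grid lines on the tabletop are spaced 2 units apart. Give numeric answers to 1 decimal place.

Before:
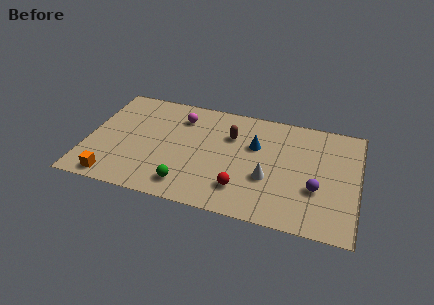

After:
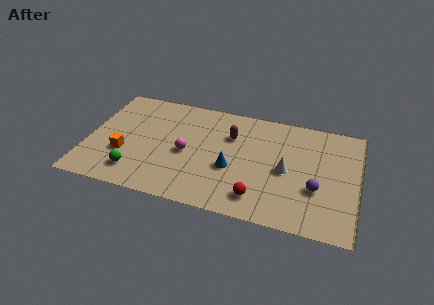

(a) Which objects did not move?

the purple sphere and the brown capsule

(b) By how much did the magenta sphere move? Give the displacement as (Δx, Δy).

(0.5, -2.6)

The magenta sphere was at about (4.7, 6.3) and moved to about (5.2, 3.7).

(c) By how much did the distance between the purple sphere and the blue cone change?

+0.4

They were about 4.0 units apart before and 4.4 after — 0.4 units further apart.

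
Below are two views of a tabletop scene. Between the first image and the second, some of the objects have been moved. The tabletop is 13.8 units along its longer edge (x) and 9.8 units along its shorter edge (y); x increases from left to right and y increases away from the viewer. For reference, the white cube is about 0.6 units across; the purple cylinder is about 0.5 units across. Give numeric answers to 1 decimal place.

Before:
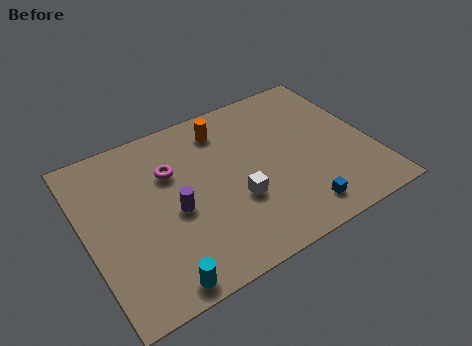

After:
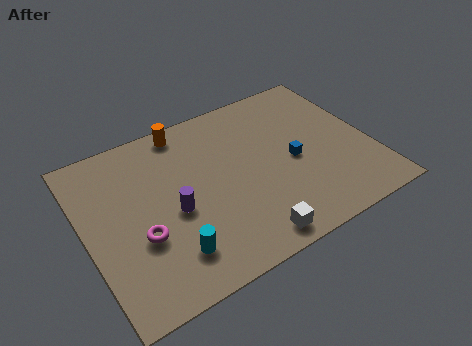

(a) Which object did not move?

the purple cylinder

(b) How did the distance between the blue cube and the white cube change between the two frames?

+1.0

They were about 3.4 units apart before and 4.4 after — 1.0 units further apart.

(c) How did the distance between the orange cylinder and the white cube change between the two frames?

+3.4

They were about 4.5 units apart before and 7.9 after — 3.4 units further apart.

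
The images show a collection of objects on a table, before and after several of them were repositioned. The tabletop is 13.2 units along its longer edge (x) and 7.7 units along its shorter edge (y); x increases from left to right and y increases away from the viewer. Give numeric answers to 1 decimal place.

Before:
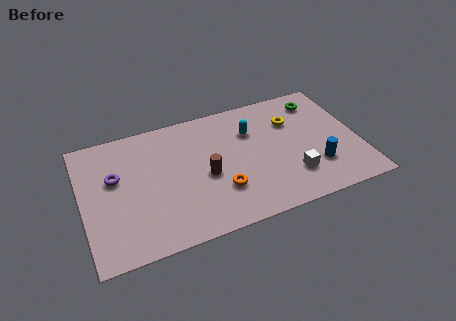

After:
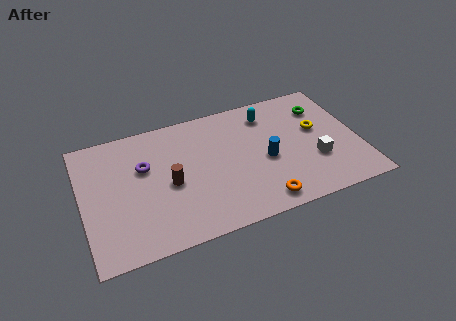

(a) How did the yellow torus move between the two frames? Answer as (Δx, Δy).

(1.1, -0.9)

The yellow torus started near (10.2, 5.4) and ended near (11.3, 4.5).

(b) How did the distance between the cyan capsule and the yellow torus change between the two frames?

+0.8

They were about 2.0 units apart before and 2.8 after — 0.8 units further apart.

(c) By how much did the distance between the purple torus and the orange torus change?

+1.1

Before: roughly 5.4 units apart; after: 6.5. That's 1.1 units further apart.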